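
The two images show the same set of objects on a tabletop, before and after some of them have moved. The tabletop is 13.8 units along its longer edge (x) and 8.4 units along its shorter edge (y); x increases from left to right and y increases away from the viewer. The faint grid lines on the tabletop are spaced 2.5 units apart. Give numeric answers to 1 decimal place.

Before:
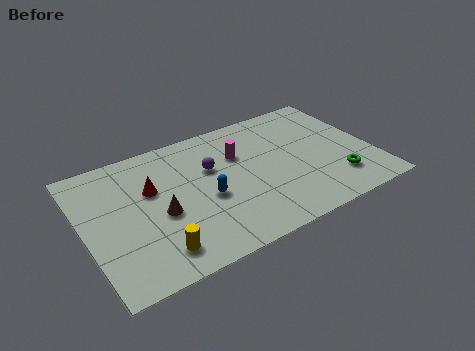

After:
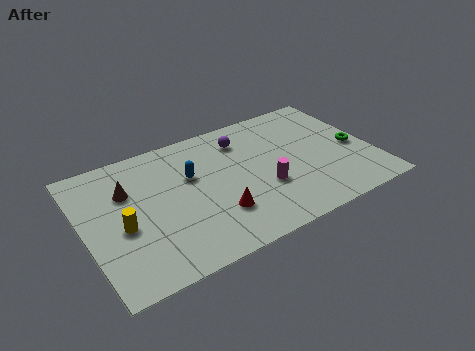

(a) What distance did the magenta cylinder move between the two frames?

2.8

The magenta cylinder moved from about (7.6, 5.7) to (8.4, 3.0), a distance of √(0.8² + 2.7²) ≈ 2.8.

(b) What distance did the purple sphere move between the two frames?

2.1

The purple sphere moved from about (6.2, 5.4) to (7.9, 6.6), a distance of √(1.7² + 1.2²) ≈ 2.1.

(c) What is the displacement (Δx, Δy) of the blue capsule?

(-0.5, 1.7)

From the two frames, the blue capsule sits at roughly (5.7, 3.6) before and (5.2, 5.3) after.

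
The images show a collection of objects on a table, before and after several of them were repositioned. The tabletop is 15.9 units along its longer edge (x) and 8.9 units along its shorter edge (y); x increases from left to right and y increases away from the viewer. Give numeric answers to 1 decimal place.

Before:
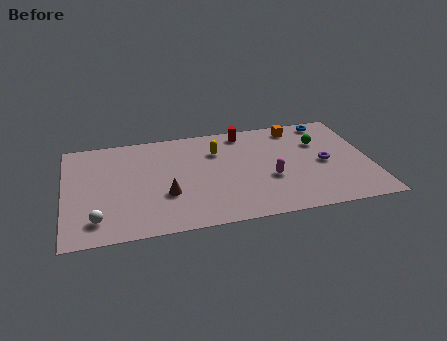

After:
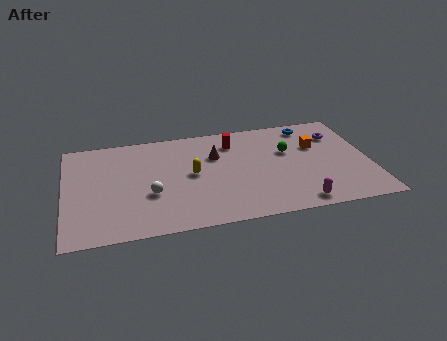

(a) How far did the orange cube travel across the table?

2.1

The orange cube moved from about (12.3, 7.7) to (13.2, 5.8), a distance of √(0.9² + 1.9²) ≈ 2.1.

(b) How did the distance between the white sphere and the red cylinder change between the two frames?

-4.2

They were about 10.0 units apart before and 5.8 after — 4.2 units closer together.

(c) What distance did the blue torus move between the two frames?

1.0

The blue torus was near (14.0, 7.9) before and (13.0, 7.7) after, so it travelled √(1.0² + 0.2²) ≈ 1.0 units.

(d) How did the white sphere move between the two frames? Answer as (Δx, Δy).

(2.8, 1.6)

The white sphere started near (1.6, 1.7) and ended near (4.4, 3.3).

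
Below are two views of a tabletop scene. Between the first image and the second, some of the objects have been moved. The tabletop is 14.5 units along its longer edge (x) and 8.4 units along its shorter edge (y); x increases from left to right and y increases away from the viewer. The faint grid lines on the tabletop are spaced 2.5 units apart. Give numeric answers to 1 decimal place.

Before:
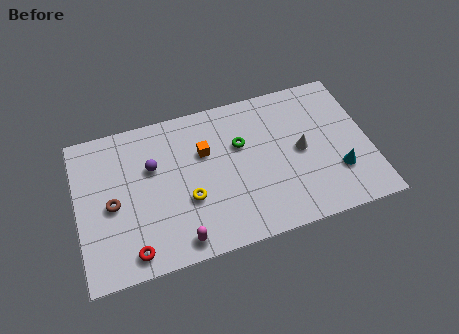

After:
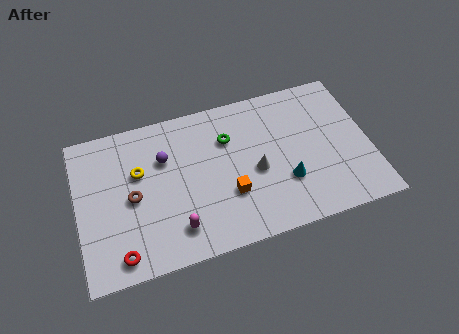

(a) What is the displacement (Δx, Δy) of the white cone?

(-2.3, -0.5)

From the two frames, the white cone sits at roughly (11.1, 4.2) before and (8.8, 3.7) after.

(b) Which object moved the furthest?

the yellow torus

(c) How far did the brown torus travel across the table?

1.0

The brown torus was near (1.7, 3.9) before and (2.7, 4.0) after, so it travelled √(1.0² + 0.1²) ≈ 1.0 units.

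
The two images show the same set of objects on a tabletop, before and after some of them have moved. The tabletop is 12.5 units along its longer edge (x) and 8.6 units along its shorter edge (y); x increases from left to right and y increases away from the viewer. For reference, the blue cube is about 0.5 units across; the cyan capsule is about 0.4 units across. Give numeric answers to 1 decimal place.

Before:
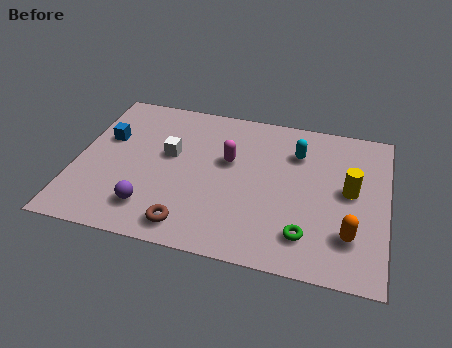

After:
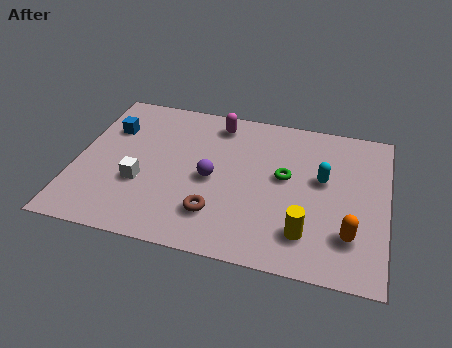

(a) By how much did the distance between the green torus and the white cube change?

-0.6

They were about 6.5 units apart before and 5.9 after — 0.6 units closer together.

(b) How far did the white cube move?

2.1

The white cube was near (3.7, 5.0) before and (2.7, 3.1) after, so it travelled √(1.0² + 1.9²) ≈ 2.1 units.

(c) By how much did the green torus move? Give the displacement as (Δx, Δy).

(-1.0, 3.0)

From the two frames, the green torus sits at roughly (9.4, 1.8) before and (8.4, 4.8) after.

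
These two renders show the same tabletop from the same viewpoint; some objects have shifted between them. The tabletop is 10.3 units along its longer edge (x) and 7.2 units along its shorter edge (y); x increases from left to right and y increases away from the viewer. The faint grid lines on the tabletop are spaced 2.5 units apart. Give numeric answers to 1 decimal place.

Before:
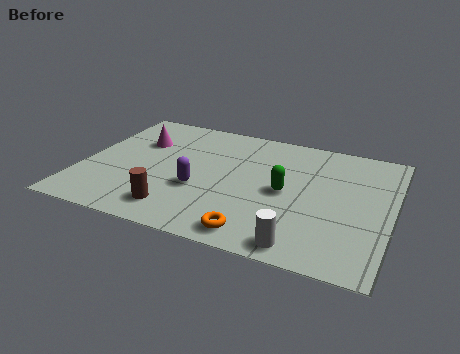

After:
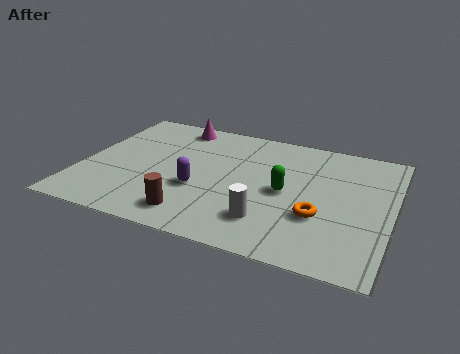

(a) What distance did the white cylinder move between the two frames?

1.5

From (7.6, 0.8) to (6.4, 1.7), the white cylinder covered √(1.2² + 0.9²) ≈ 1.5 units.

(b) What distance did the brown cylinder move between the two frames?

0.6

The brown cylinder moved from about (3.4, 1.3) to (4.0, 1.2), a distance of √(0.6² + 0.1²) ≈ 0.6.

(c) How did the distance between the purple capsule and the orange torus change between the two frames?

+1.2

They were about 2.8 units apart before and 4.0 after — 1.2 units further apart.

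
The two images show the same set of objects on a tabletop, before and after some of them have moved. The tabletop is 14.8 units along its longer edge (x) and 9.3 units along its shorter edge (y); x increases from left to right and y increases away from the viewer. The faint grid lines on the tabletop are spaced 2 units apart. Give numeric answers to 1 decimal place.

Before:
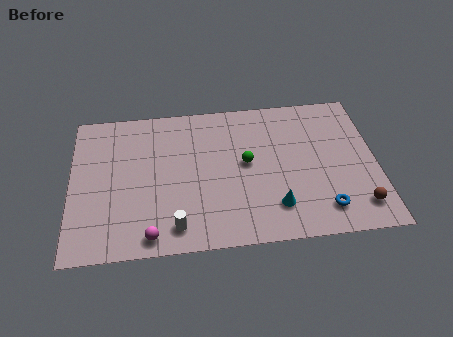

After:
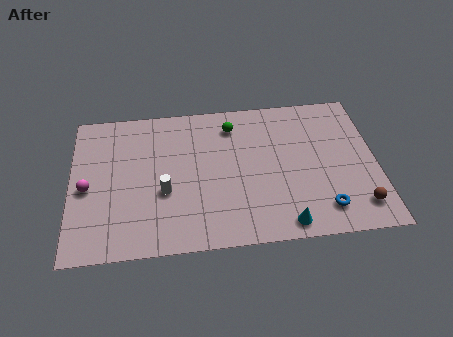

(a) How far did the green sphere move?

2.6

The green sphere moved from about (8.5, 5.0) to (7.9, 7.5), a distance of √(0.6² + 2.5²) ≈ 2.6.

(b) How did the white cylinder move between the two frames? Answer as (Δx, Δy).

(-0.5, 2.2)

The white cylinder was at about (5.0, 1.4) and moved to about (4.5, 3.6).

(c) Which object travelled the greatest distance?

the magenta sphere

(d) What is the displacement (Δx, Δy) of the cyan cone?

(0.4, -1.1)

The cyan cone was at about (9.8, 2.1) and moved to about (10.2, 1.0).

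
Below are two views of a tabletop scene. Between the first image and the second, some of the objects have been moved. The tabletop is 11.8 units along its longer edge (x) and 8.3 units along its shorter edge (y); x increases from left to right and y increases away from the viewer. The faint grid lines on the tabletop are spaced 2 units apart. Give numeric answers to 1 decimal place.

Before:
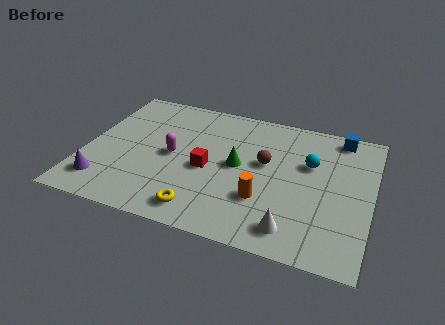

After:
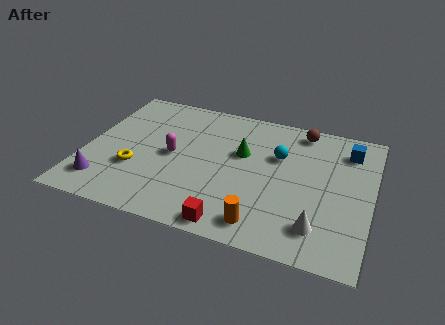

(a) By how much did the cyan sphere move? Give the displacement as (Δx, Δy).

(-1.3, 0.1)

From the two frames, the cyan sphere sits at roughly (9.2, 5.3) before and (7.9, 5.4) after.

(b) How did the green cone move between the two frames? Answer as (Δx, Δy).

(0.1, 0.8)

From the two frames, the green cone sits at roughly (6.3, 4.3) before and (6.4, 5.1) after.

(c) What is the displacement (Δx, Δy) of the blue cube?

(0.4, -0.8)

The blue cube started near (10.3, 7.4) and ended near (10.7, 6.6).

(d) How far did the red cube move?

3.2

From (5.1, 3.7) to (6.4, 0.8), the red cube covered √(1.3² + 2.9²) ≈ 3.2 units.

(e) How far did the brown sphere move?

2.8

From (7.4, 4.8) to (8.7, 7.3), the brown sphere covered √(1.3² + 2.5²) ≈ 2.8 units.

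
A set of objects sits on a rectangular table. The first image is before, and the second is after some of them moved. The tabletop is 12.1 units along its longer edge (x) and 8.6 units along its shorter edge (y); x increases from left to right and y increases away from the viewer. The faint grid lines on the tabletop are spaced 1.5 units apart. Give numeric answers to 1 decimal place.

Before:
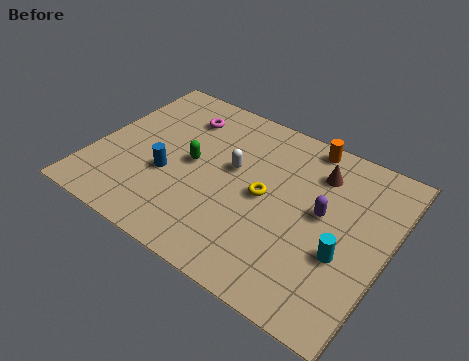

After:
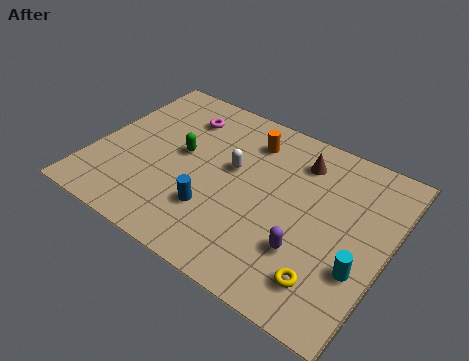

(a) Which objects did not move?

the white capsule and the magenta torus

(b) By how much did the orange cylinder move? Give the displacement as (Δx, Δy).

(-2.2, -1.0)

From the two frames, the orange cylinder sits at roughly (8.2, 7.8) before and (6.0, 6.8) after.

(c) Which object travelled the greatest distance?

the yellow torus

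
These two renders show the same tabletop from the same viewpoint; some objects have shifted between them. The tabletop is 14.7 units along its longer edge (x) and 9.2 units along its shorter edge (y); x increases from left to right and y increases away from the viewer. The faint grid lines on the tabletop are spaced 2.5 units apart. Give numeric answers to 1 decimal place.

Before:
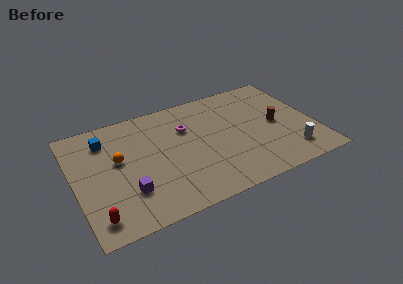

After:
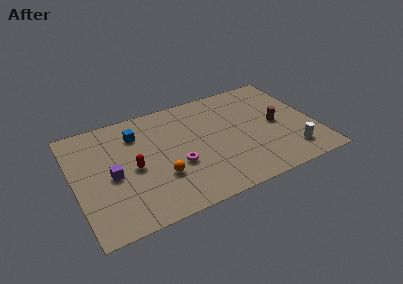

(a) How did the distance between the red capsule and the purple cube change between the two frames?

-1.0

The distance was about 2.3 in the first image and 1.3 in the second, so they moved 1.0 units closer together.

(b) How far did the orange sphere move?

3.3

The orange sphere was near (2.7, 5.3) before and (5.0, 3.0) after, so it travelled √(2.3² + 2.3²) ≈ 3.3 units.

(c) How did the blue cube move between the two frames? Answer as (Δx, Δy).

(1.9, -0.2)

The blue cube started near (2.1, 7.2) and ended near (4.0, 7.0).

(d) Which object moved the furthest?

the red capsule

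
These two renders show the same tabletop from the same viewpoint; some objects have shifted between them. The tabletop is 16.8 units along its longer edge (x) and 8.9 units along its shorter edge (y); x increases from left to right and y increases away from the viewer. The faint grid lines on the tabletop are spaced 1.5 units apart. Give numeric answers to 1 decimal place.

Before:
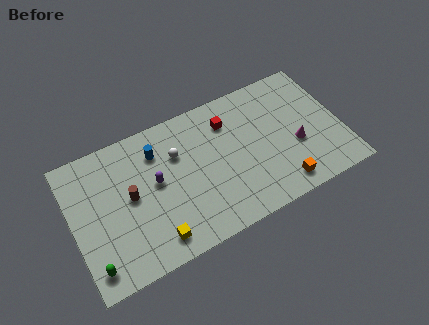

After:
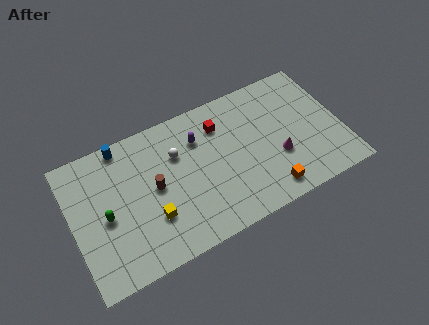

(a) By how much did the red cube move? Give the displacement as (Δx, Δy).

(-0.5, 0.0)

The red cube was at about (10.0, 6.8) and moved to about (9.5, 6.8).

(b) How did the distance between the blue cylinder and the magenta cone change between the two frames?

+1.4

The distance was about 9.0 in the first image and 10.4 in the second, so they moved 1.4 units further apart.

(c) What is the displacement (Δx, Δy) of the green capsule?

(1.1, 2.7)

The green capsule started near (0.9, 1.4) and ended near (2.0, 4.1).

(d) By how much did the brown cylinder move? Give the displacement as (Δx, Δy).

(1.5, -0.1)

From the two frames, the brown cylinder sits at roughly (3.6, 4.7) before and (5.1, 4.6) after.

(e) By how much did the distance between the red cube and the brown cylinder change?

-1.8

The distance was about 6.7 in the first image and 4.9 in the second, so they moved 1.8 units closer together.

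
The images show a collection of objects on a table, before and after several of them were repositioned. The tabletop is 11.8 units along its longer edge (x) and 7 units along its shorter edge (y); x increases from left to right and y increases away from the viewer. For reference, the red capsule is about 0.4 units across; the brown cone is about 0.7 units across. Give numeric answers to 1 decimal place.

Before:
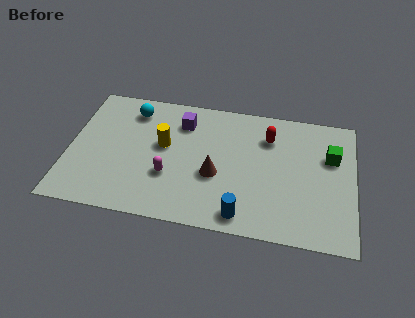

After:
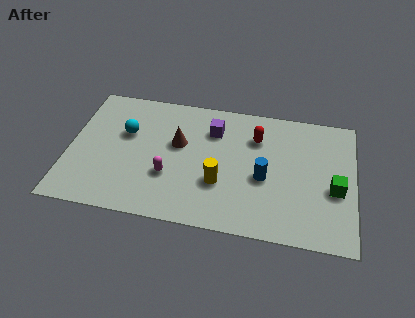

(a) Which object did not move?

the magenta capsule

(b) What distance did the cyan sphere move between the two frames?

1.3

The cyan sphere moved from about (2.5, 5.7) to (2.3, 4.4), a distance of √(0.2² + 1.3²) ≈ 1.3.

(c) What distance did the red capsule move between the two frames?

0.5

The red capsule was near (8.2, 5.2) before and (7.7, 5.1) after, so it travelled √(0.5² + 0.1²) ≈ 0.5 units.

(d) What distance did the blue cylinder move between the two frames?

2.2

The blue cylinder moved from about (7.3, 0.9) to (8.1, 3.0), a distance of √(0.8² + 2.1²) ≈ 2.2.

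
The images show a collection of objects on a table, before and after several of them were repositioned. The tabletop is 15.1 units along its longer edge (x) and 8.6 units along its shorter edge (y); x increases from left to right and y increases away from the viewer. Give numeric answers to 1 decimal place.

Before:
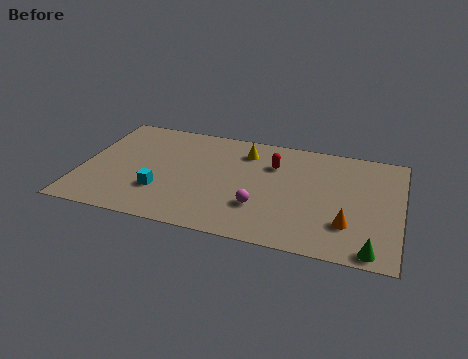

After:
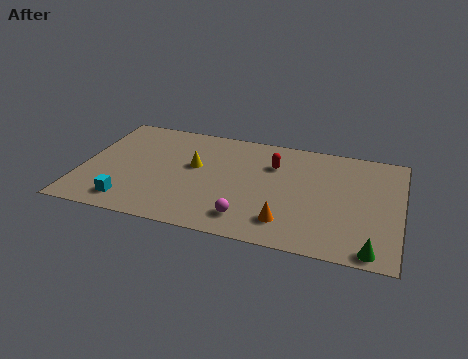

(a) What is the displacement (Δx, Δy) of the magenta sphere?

(-0.5, -1.0)

The magenta sphere started near (8.6, 2.6) and ended near (8.1, 1.6).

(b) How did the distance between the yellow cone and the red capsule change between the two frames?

+2.3

The distance was about 1.6 in the first image and 3.9 in the second, so they moved 2.3 units further apart.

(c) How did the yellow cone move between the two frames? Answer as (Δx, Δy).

(-2.3, -1.8)

From the two frames, the yellow cone sits at roughly (7.6, 6.8) before and (5.3, 5.0) after.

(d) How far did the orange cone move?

2.9

From (12.7, 2.4) to (9.9, 1.8), the orange cone covered √(2.8² + 0.6²) ≈ 2.9 units.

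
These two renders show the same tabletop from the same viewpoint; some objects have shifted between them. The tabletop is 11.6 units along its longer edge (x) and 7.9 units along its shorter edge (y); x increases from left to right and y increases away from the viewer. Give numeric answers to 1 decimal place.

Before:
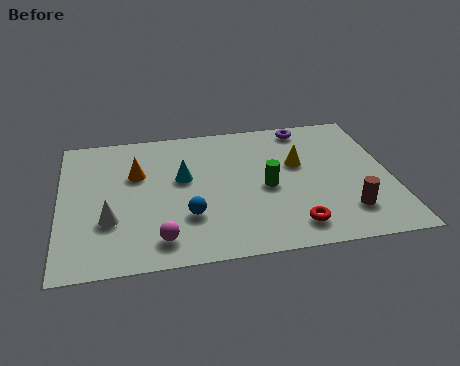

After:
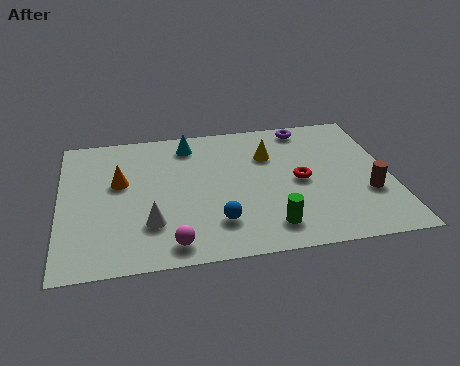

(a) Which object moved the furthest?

the red torus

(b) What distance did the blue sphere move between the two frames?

1.1

The blue sphere was near (4.4, 2.4) before and (5.4, 1.9) after, so it travelled √(1.0² + 0.5²) ≈ 1.1 units.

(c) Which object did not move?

the purple torus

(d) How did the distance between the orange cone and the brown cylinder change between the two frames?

+0.9

Before: roughly 7.9 units apart; after: 8.8. That's 0.9 units further apart.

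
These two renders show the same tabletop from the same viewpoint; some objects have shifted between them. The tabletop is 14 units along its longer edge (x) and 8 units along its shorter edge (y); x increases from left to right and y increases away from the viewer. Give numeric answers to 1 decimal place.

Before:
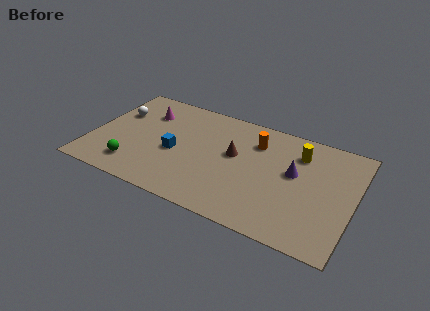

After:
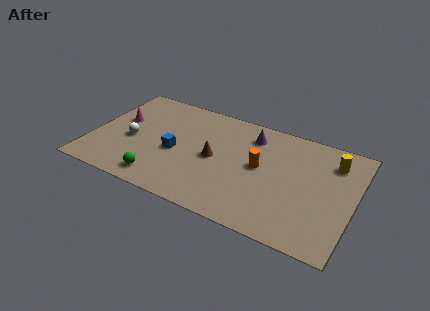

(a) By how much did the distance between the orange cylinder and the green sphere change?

-1.6

They were about 7.5 units apart before and 5.9 after — 1.6 units closer together.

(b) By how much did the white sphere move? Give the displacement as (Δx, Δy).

(1.0, -1.8)

The white sphere started near (1.1, 5.3) and ended near (2.1, 3.5).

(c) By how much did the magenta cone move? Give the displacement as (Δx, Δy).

(-1.3, -1.1)

The magenta cone was at about (2.6, 5.9) and moved to about (1.3, 4.8).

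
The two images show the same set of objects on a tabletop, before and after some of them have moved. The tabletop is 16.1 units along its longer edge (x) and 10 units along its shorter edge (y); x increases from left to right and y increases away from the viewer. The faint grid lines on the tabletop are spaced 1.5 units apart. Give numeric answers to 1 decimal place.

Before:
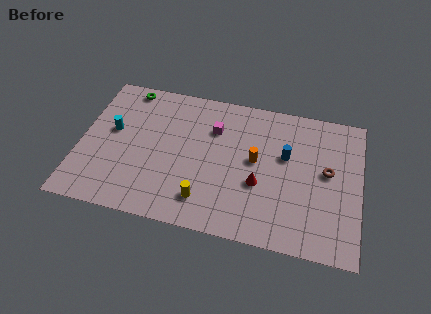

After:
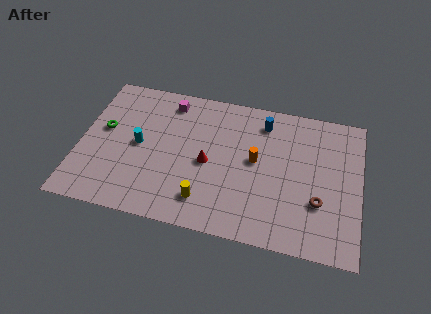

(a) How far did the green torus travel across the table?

3.5

From (2.4, 9.0) to (1.3, 5.7), the green torus covered √(1.1² + 3.3²) ≈ 3.5 units.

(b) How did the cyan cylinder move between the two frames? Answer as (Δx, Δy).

(1.6, -0.7)

From the two frames, the cyan cylinder sits at roughly (1.8, 5.7) before and (3.4, 5.0) after.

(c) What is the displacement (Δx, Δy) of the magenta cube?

(-2.7, 1.4)

The magenta cube was at about (7.6, 7.1) and moved to about (4.9, 8.5).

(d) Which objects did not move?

the yellow cylinder and the orange cylinder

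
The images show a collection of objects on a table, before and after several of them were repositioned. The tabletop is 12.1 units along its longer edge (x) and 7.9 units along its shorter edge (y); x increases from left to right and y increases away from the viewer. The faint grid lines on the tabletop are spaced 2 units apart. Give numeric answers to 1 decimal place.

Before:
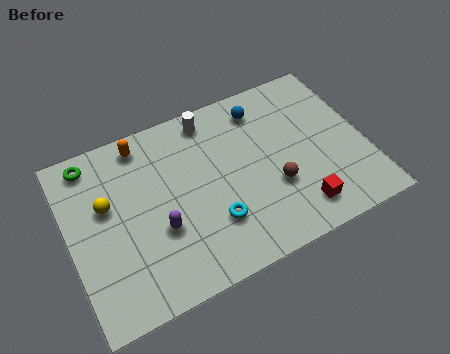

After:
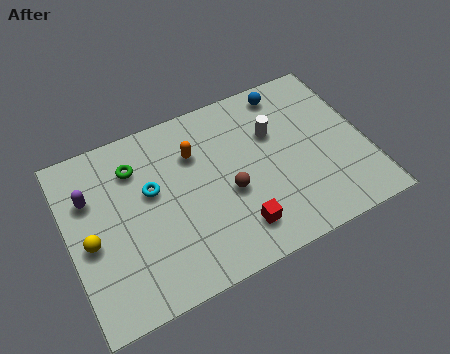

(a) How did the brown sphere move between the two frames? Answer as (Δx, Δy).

(-1.8, 0.5)

From the two frames, the brown sphere sits at roughly (8.2, 2.8) before and (6.4, 3.3) after.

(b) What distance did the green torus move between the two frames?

1.9

From (1.2, 6.9) to (2.9, 6.0), the green torus covered √(1.7² + 0.9²) ≈ 1.9 units.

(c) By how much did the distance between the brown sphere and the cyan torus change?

+0.7

Before: roughly 2.6 units apart; after: 3.3. That's 0.7 units further apart.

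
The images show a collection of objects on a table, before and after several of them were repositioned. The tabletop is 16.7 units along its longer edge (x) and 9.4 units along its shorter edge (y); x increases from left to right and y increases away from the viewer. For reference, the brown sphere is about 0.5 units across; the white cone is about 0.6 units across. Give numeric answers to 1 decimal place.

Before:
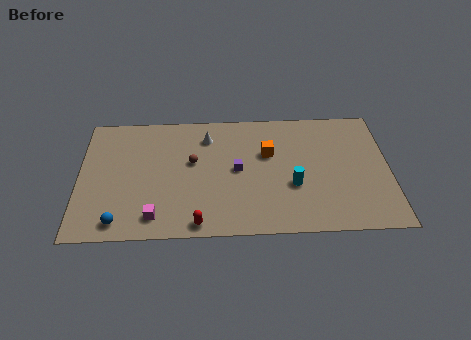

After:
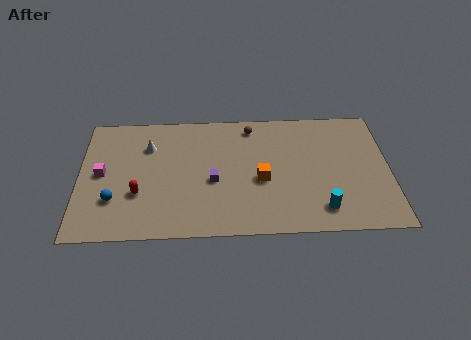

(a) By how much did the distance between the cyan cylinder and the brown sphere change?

+1.6

The distance was about 5.8 in the first image and 7.4 in the second, so they moved 1.6 units further apart.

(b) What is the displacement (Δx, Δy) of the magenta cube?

(-2.9, 3.3)

The magenta cube started near (4.1, 1.5) and ended near (1.2, 4.8).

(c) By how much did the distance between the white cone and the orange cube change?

+3.1

Before: roughly 3.6 units apart; after: 6.7. That's 3.1 units further apart.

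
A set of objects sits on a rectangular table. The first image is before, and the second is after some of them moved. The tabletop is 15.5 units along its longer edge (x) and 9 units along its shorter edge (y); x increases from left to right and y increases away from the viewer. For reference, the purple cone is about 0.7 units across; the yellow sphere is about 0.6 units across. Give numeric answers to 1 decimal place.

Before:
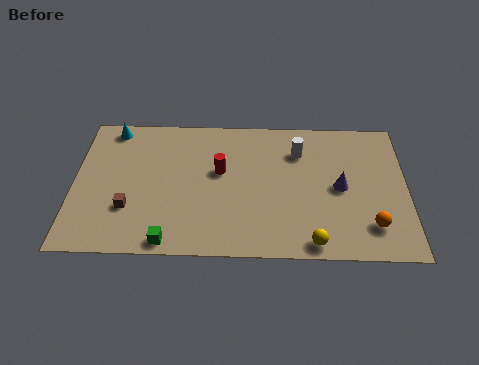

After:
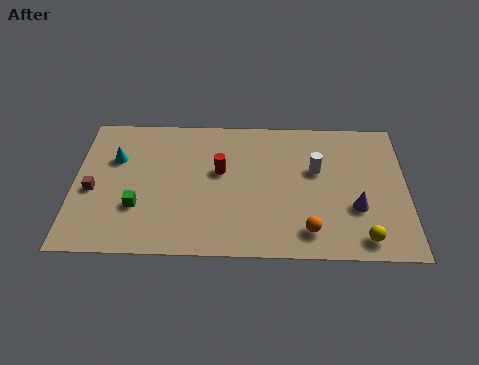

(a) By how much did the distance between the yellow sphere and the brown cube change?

+4.1

The distance was about 8.7 in the first image and 12.8 in the second, so they moved 4.1 units further apart.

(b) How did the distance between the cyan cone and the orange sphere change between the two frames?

-3.5

The distance was about 13.5 in the first image and 10.0 in the second, so they moved 3.5 units closer together.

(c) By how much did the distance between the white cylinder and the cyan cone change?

+0.5

Before: roughly 8.9 units apart; after: 9.4. That's 0.5 units further apart.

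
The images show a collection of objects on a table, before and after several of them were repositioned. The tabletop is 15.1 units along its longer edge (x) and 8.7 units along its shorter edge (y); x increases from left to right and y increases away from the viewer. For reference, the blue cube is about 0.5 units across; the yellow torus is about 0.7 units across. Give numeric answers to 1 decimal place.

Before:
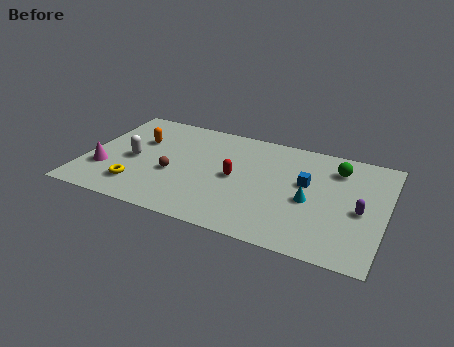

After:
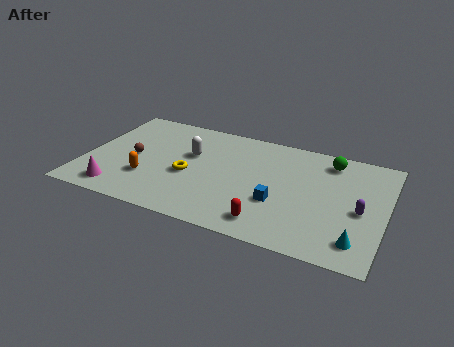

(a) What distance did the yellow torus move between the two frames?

3.0

From (2.9, 1.9) to (5.3, 3.7), the yellow torus covered √(2.4² + 1.8²) ≈ 3.0 units.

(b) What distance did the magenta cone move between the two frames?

1.7

The magenta cone was near (1.1, 2.7) before and (2.0, 1.3) after, so it travelled √(0.9² + 1.4²) ≈ 1.7 units.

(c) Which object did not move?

the purple capsule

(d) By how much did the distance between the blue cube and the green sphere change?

+2.5

Before: roughly 2.2 units apart; after: 4.7. That's 2.5 units further apart.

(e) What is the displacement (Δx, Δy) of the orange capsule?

(0.8, -3.0)

The orange capsule was at about (2.5, 5.7) and moved to about (3.3, 2.7).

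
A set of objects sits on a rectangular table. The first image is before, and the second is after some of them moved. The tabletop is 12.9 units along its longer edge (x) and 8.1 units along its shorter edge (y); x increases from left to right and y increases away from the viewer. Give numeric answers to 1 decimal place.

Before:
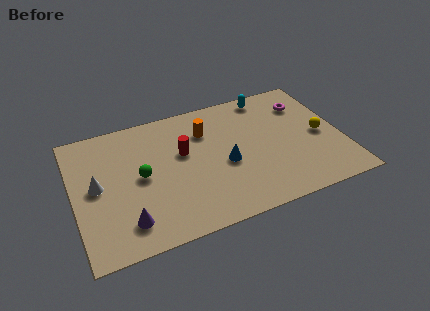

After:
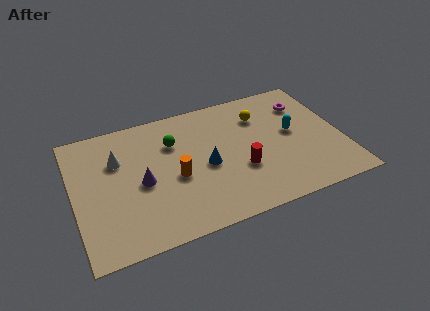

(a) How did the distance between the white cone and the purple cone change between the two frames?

-0.8

Before: roughly 2.9 units apart; after: 2.1. That's 0.8 units closer together.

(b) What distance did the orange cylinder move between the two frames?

2.9

The orange cylinder moved from about (6.5, 5.9) to (4.8, 3.5), a distance of √(1.7² + 2.4²) ≈ 2.9.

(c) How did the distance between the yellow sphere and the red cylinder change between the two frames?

-3.3

The distance was about 6.7 in the first image and 3.4 in the second, so they moved 3.3 units closer together.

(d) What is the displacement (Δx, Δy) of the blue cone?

(-0.9, 0.2)

The blue cone started near (7.2, 3.5) and ended near (6.3, 3.7).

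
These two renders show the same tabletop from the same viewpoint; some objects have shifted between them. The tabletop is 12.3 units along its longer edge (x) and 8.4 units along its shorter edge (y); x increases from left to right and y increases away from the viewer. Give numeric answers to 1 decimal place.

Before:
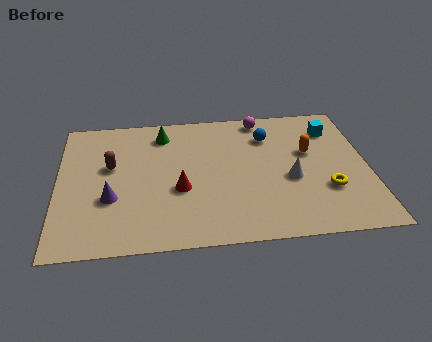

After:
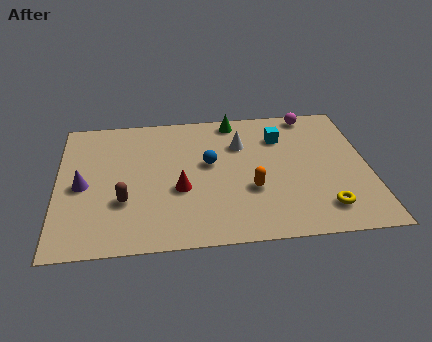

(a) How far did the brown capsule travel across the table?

2.3

From (2.1, 5.0) to (2.6, 2.8), the brown capsule covered √(0.5² + 2.2²) ≈ 2.3 units.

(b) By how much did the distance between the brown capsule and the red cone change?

-0.9

Before: roughly 3.2 units apart; after: 2.3. That's 0.9 units closer together.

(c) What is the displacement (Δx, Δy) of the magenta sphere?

(2.0, 0.1)

The magenta sphere was at about (8.2, 7.5) and moved to about (10.2, 7.6).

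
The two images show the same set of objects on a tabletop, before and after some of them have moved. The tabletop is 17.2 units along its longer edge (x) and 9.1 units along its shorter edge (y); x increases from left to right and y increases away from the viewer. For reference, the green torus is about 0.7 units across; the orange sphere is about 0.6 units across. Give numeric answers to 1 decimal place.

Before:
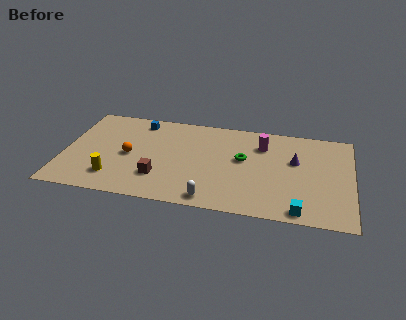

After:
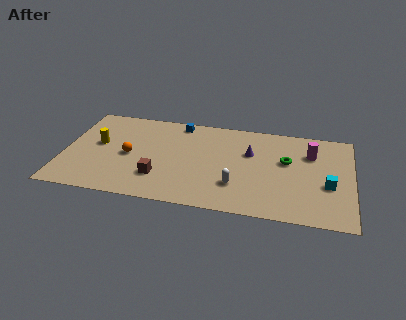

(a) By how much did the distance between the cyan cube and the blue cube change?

-1.9

Before: roughly 12.1 units apart; after: 10.2. That's 1.9 units closer together.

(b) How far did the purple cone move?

2.7

The purple cone moved from about (13.8, 5.6) to (11.1, 5.9), a distance of √(2.7² + 0.3²) ≈ 2.7.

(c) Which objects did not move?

the brown cube and the orange sphere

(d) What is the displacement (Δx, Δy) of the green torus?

(2.6, 0.3)

The green torus started near (10.7, 5.2) and ended near (13.3, 5.5).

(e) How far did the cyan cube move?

3.1

From (14.2, 0.9) to (15.8, 3.6), the cyan cube covered √(1.6² + 2.7²) ≈ 3.1 units.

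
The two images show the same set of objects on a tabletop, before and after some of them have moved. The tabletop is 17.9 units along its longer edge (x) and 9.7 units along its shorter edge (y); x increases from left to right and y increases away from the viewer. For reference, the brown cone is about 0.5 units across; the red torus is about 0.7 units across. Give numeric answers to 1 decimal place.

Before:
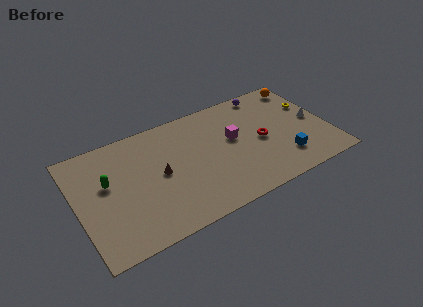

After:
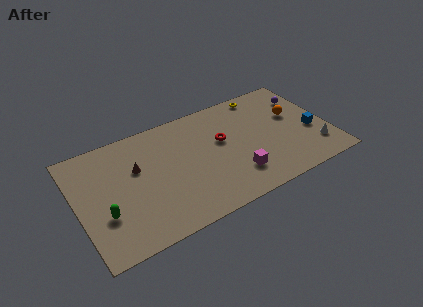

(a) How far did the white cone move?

2.5

The white cone moved from about (17.0, 4.8) to (16.7, 2.3), a distance of √(0.3² + 2.5²) ≈ 2.5.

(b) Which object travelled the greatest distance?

the yellow torus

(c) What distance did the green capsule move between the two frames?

2.5

The green capsule was near (2.2, 5.8) before and (1.7, 3.3) after, so it travelled √(0.5² + 2.5²) ≈ 2.5 units.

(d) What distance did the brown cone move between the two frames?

1.9

From (5.8, 4.9) to (4.3, 6.1), the brown cone covered √(1.5² + 1.2²) ≈ 1.9 units.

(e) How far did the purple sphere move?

3.0

From (14.1, 8.7) to (16.7, 7.2), the purple sphere covered √(2.6² + 1.5²) ≈ 3.0 units.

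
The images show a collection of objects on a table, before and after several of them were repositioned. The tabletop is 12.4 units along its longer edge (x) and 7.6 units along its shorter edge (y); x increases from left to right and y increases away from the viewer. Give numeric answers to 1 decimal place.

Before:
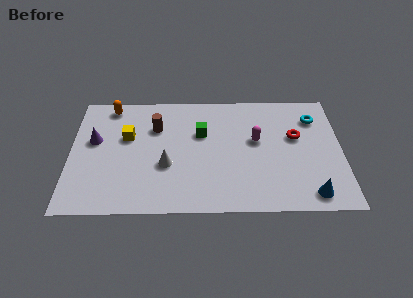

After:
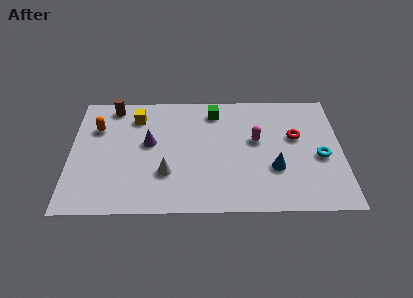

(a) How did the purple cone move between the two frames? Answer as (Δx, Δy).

(2.5, -0.2)

The purple cone started near (1.1, 4.5) and ended near (3.6, 4.3).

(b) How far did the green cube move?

1.5

The green cube was near (6.0, 4.9) before and (6.6, 6.3) after, so it travelled √(0.6² + 1.4²) ≈ 1.5 units.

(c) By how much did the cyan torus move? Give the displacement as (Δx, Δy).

(0.2, -2.5)

From the two frames, the cyan torus sits at roughly (11.2, 5.8) before and (11.4, 3.3) after.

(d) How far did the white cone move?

0.5

The white cone moved from about (4.4, 2.9) to (4.4, 2.4), a distance of √(0.0² + 0.5²) ≈ 0.5.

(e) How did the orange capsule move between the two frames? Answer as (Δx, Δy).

(-0.6, -1.4)

The orange capsule started near (1.8, 6.7) and ended near (1.2, 5.3).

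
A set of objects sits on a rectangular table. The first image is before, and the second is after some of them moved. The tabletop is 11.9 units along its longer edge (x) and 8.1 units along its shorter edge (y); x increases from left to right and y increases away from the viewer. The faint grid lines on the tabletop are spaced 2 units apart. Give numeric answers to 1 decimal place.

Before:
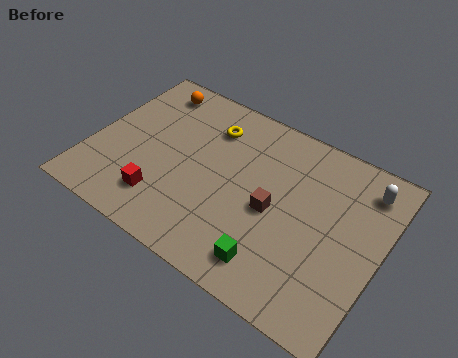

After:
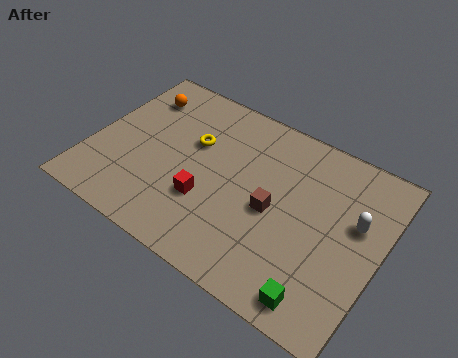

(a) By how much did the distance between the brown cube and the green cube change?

+1.3

They were about 2.3 units apart before and 3.6 after — 1.3 units further apart.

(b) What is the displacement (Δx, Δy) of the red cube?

(1.7, 0.9)

From the two frames, the red cube sits at roughly (3.3, 1.8) before and (5.0, 2.7) after.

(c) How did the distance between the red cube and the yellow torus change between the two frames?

-2.0

The distance was about 4.6 in the first image and 2.6 in the second, so they moved 2.0 units closer together.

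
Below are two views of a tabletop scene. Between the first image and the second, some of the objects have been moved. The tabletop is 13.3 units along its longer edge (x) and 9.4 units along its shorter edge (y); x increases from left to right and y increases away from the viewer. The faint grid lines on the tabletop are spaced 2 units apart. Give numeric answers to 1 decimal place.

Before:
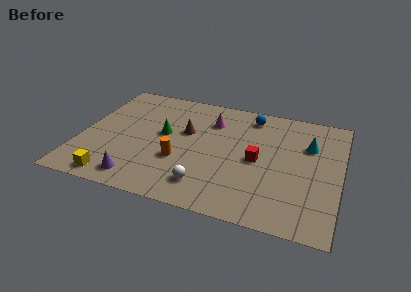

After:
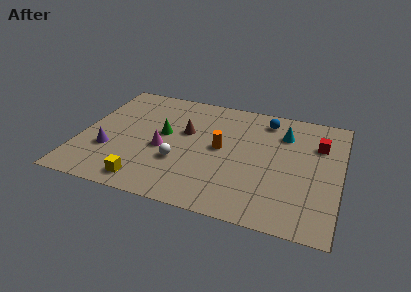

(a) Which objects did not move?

the green cone and the brown cone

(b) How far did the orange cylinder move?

2.6

The orange cylinder was near (5.2, 3.3) before and (7.2, 4.9) after, so it travelled √(2.0² + 1.6²) ≈ 2.6 units.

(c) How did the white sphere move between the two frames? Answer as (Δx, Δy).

(-1.5, 1.4)

The white sphere started near (6.7, 1.8) and ended near (5.2, 3.2).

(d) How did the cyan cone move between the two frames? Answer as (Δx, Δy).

(-1.3, 0.6)

From the two frames, the cyan cone sits at roughly (11.6, 6.4) before and (10.3, 7.0) after.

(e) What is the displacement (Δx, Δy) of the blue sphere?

(0.8, -0.1)

The blue sphere was at about (8.5, 8.0) and moved to about (9.3, 7.9).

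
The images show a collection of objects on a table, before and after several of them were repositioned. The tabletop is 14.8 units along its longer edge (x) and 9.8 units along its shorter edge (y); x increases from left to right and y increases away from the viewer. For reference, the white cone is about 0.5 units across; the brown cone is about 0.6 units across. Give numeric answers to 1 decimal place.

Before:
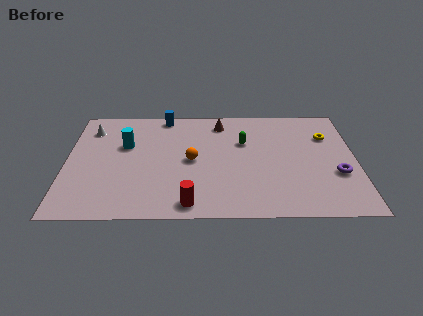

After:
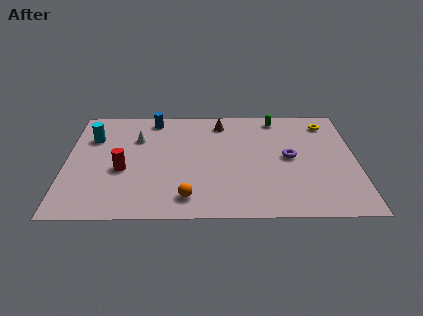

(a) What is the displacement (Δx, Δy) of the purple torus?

(-2.4, 1.5)

From the two frames, the purple torus sits at roughly (13.8, 3.5) before and (11.4, 5.0) after.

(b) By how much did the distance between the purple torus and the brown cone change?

-2.8

Before: roughly 7.5 units apart; after: 4.7. That's 2.8 units closer together.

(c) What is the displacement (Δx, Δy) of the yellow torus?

(0.0, 1.2)

The yellow torus was at about (13.4, 6.9) and moved to about (13.4, 8.1).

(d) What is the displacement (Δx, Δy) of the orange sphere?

(-0.2, -3.2)

The orange sphere started near (6.4, 4.8) and ended near (6.2, 1.6).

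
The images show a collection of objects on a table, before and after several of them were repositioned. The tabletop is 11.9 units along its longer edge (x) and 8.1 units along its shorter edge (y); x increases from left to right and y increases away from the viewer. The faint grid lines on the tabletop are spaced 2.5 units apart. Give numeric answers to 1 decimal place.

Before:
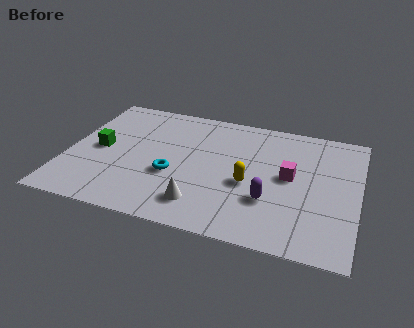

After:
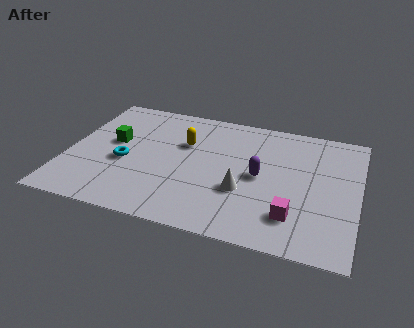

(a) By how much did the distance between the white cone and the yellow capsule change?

+1.0

They were about 2.5 units apart before and 3.5 after — 1.0 units further apart.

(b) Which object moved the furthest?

the yellow capsule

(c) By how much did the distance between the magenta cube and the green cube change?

+0.3

Before: roughly 7.8 units apart; after: 8.1. That's 0.3 units further apart.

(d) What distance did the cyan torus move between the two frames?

2.0

The cyan torus was near (4.4, 3.1) before and (2.4, 3.4) after, so it travelled √(2.0² + 0.3²) ≈ 2.0 units.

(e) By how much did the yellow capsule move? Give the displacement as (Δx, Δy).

(-2.8, 1.9)

The yellow capsule started near (7.5, 3.4) and ended near (4.7, 5.3).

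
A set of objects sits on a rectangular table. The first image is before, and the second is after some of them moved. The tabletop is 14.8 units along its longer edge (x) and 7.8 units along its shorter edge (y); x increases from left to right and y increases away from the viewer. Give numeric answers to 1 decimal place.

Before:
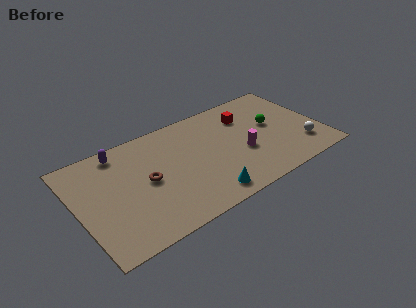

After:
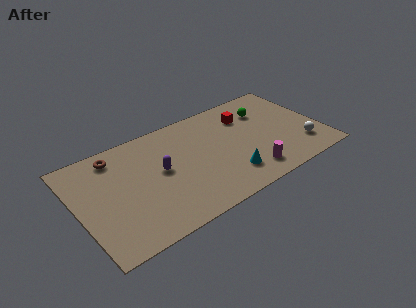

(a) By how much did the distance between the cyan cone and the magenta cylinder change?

-2.1

They were about 3.4 units apart before and 1.3 after — 2.1 units closer together.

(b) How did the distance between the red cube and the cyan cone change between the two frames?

-1.4

Before: roughly 5.8 units apart; after: 4.4. That's 1.4 units closer together.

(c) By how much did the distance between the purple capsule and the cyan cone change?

-2.6

The distance was about 7.1 in the first image and 4.5 in the second, so they moved 2.6 units closer together.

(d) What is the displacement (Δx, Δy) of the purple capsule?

(2.1, -2.6)

The purple capsule started near (2.9, 6.8) and ended near (5.0, 4.2).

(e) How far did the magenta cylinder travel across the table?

1.7

From (9.9, 3.1) to (10.0, 1.4), the magenta cylinder covered √(0.1² + 1.7²) ≈ 1.7 units.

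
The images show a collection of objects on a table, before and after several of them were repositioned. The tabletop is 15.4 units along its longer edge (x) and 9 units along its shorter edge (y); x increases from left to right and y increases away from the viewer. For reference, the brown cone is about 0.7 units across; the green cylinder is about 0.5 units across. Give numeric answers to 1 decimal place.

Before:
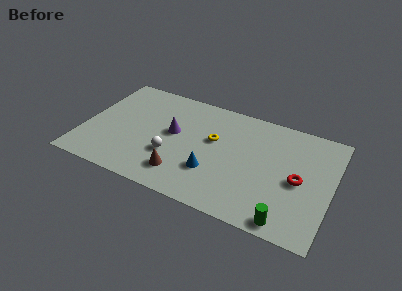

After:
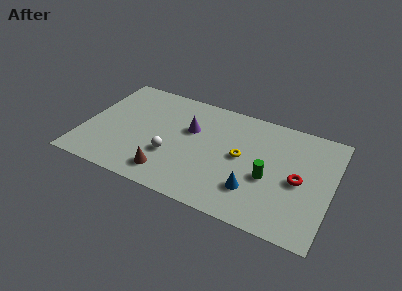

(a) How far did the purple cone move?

1.2

The purple cone moved from about (5.5, 5.0) to (6.5, 5.7), a distance of √(1.0² + 0.7²) ≈ 1.2.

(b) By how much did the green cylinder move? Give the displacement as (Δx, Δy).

(-1.4, 2.8)

From the two frames, the green cylinder sits at roughly (13.0, 0.9) before and (11.6, 3.7) after.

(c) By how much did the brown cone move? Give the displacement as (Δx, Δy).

(-0.8, -0.3)

From the two frames, the brown cone sits at roughly (6.4, 1.9) before and (5.6, 1.6) after.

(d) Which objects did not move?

the white sphere and the red torus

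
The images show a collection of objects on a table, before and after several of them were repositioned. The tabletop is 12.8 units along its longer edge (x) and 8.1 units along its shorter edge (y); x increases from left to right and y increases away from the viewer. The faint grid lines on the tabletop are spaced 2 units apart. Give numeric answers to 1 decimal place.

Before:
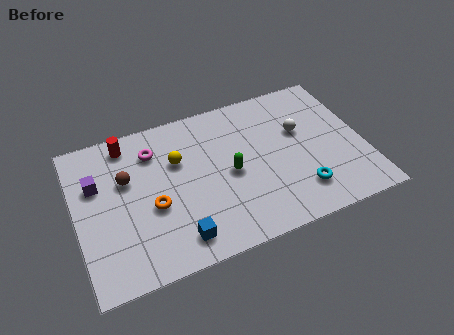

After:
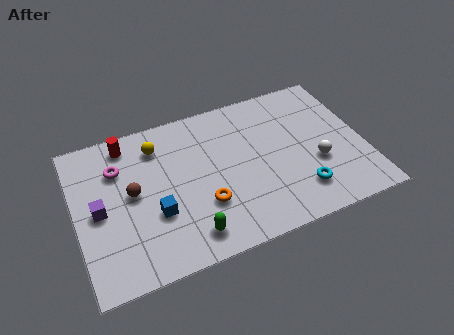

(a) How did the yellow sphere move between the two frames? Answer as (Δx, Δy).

(-0.8, 1.1)

The yellow sphere was at about (4.6, 5.3) and moved to about (3.8, 6.4).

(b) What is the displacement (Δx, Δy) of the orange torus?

(2.2, -0.7)

From the two frames, the orange torus sits at roughly (3.3, 3.3) before and (5.5, 2.6) after.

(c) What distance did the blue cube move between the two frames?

1.8

The blue cube was near (4.2, 1.3) before and (3.4, 2.9) after, so it travelled √(0.8² + 1.6²) ≈ 1.8 units.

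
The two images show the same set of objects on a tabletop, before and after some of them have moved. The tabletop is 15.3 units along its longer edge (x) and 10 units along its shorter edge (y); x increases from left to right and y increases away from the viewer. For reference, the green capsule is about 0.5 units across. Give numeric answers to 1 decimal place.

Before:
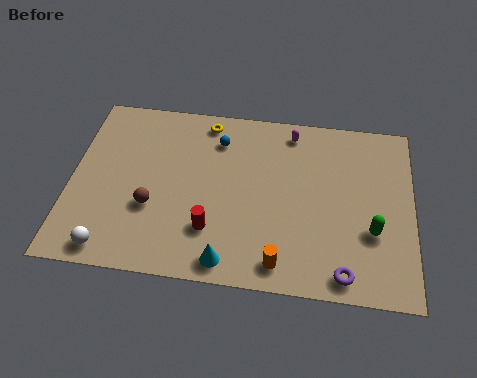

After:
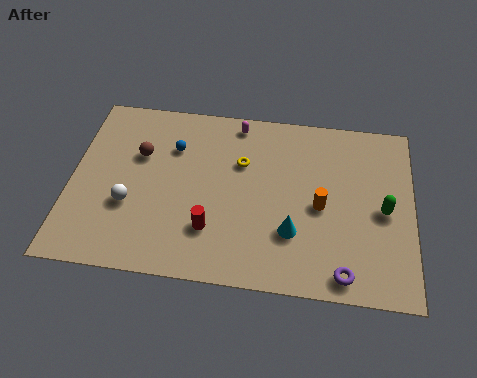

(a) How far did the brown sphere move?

3.0

The brown sphere moved from about (3.7, 3.6) to (3.0, 6.5), a distance of √(0.7² + 2.9²) ≈ 3.0.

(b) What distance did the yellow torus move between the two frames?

2.8

From (5.9, 8.8) to (7.6, 6.6), the yellow torus covered √(1.7² + 2.2²) ≈ 2.8 units.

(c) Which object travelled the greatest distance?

the orange cylinder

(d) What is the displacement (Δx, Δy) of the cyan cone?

(2.8, 1.9)

The cyan cone was at about (7.2, 1.1) and moved to about (10.0, 3.0).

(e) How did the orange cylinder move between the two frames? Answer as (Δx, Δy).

(1.7, 3.3)

The orange cylinder was at about (9.5, 1.3) and moved to about (11.2, 4.6).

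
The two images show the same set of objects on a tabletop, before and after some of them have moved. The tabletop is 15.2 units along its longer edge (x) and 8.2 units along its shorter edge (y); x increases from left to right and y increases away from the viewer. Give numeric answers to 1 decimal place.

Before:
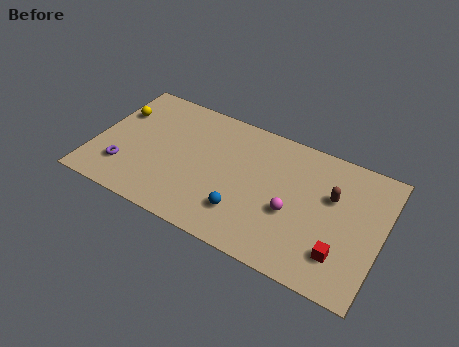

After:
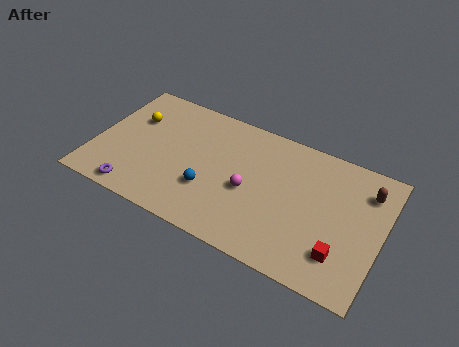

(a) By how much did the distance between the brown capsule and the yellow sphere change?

+0.8

The distance was about 11.6 in the first image and 12.4 in the second, so they moved 0.8 units further apart.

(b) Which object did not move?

the red cube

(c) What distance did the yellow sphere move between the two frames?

0.9

From (0.9, 5.6) to (1.8, 5.5), the yellow sphere covered √(0.9² + 0.1²) ≈ 0.9 units.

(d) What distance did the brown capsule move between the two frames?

2.0

The brown capsule moved from about (12.5, 5.2) to (14.2, 6.3), a distance of √(1.7² + 1.1²) ≈ 2.0.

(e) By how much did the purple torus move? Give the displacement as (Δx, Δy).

(0.8, -1.2)

From the two frames, the purple torus sits at roughly (1.8, 2.1) before and (2.6, 0.9) after.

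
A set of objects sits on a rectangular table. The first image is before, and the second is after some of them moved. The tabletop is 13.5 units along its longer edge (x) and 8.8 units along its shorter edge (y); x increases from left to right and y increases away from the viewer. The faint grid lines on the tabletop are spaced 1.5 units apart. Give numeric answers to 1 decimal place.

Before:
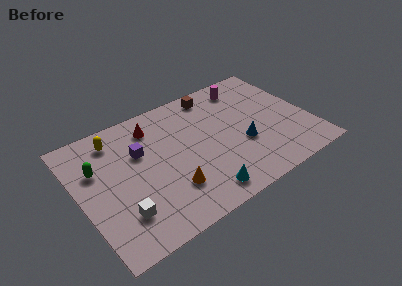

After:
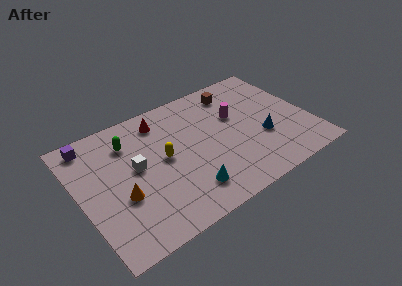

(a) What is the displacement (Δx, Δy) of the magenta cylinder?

(-1.0, -1.9)

The magenta cylinder started near (10.4, 7.4) and ended near (9.4, 5.5).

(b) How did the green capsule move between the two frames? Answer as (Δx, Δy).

(2.0, 0.9)

From the two frames, the green capsule sits at roughly (1.2, 5.8) before and (3.2, 6.7) after.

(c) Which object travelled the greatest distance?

the yellow capsule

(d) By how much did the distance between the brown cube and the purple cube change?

+3.4

Before: roughly 5.2 units apart; after: 8.6. That's 3.4 units further apart.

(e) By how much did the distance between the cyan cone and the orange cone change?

+1.9

Before: roughly 2.0 units apart; after: 3.9. That's 1.9 units further apart.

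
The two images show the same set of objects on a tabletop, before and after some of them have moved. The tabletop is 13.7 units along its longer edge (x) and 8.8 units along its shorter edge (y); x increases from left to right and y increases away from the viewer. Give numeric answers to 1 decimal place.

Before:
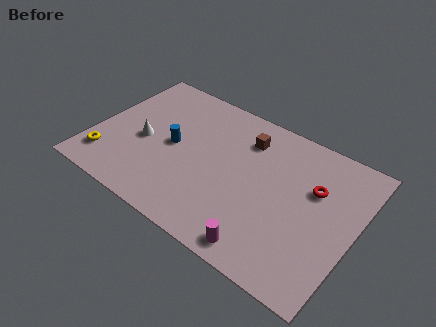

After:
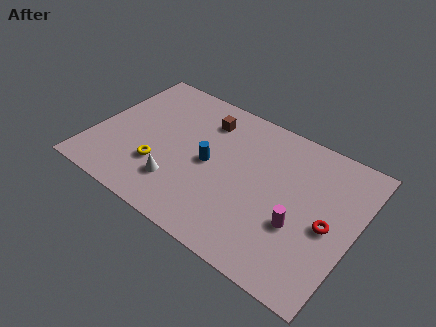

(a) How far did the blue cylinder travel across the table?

2.0

From (4.1, 4.4) to (6.1, 4.3), the blue cylinder covered √(2.0² + 0.1²) ≈ 2.0 units.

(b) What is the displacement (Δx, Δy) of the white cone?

(2.2, -1.7)

The white cone started near (2.6, 3.9) and ended near (4.8, 2.2).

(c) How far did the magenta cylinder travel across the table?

2.6

From (9.6, 1.0) to (11.0, 3.2), the magenta cylinder covered √(1.4² + 2.2²) ≈ 2.6 units.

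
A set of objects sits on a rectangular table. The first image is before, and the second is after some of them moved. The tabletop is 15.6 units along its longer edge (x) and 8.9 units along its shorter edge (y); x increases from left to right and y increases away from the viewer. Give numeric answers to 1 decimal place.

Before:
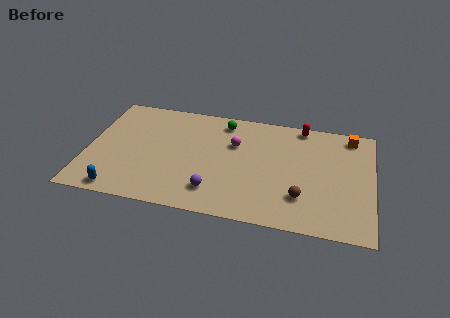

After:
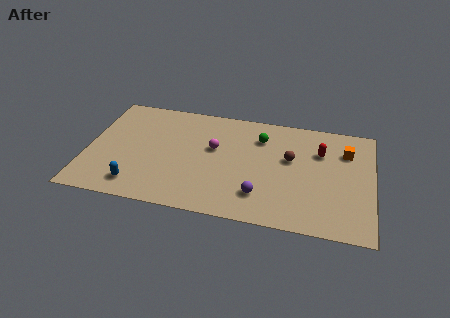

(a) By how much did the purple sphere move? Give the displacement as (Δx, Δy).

(2.5, 0.2)

The purple sphere started near (7.1, 1.9) and ended near (9.6, 2.1).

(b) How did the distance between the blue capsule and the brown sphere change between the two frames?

-0.9

Before: roughly 9.9 units apart; after: 9.0. That's 0.9 units closer together.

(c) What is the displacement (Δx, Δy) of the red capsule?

(1.1, -1.9)

From the two frames, the red capsule sits at roughly (11.6, 8.1) before and (12.7, 6.2) after.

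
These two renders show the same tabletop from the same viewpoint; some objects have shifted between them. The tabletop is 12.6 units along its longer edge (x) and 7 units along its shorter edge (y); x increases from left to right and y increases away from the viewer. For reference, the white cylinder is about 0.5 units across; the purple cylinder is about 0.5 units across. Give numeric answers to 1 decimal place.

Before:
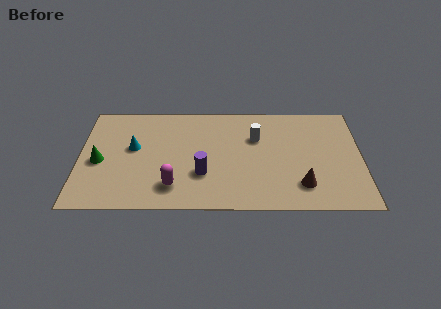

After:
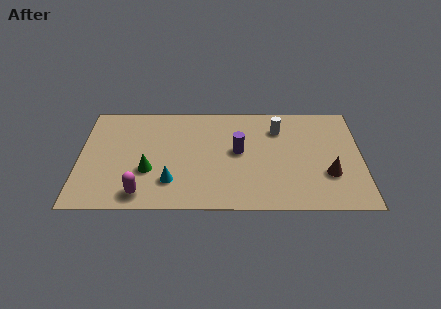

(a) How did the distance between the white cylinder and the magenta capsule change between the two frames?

+2.6

Before: roughly 4.9 units apart; after: 7.5. That's 2.6 units further apart.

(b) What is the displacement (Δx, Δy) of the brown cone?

(1.2, 0.7)

The brown cone was at about (9.9, 1.6) and moved to about (11.1, 2.3).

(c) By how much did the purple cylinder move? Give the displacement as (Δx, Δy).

(1.6, 1.5)

From the two frames, the purple cylinder sits at roughly (5.5, 2.3) before and (7.1, 3.8) after.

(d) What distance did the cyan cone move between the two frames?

2.8

The cyan cone was near (2.4, 4.0) before and (4.1, 1.8) after, so it travelled √(1.7² + 2.2²) ≈ 2.8 units.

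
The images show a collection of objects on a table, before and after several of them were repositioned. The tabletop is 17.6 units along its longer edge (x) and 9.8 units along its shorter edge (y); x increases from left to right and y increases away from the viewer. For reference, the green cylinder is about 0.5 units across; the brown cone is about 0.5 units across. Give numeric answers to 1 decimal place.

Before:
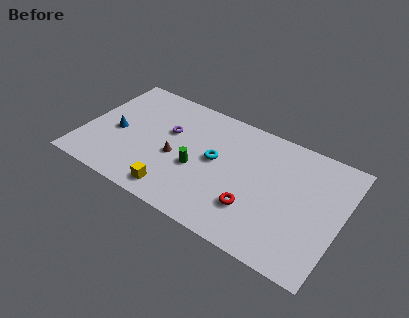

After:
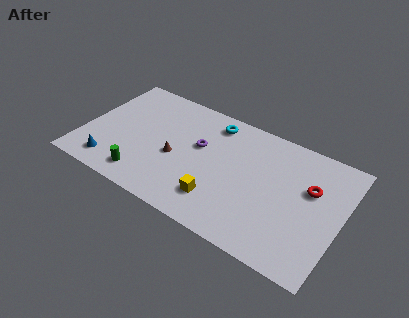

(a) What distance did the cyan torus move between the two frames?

3.1

The cyan torus was near (9.0, 5.3) before and (8.4, 8.3) after, so it travelled √(0.6² + 3.0²) ≈ 3.1 units.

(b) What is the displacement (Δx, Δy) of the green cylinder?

(-3.3, -2.4)

The green cylinder started near (7.9, 4.0) and ended near (4.6, 1.6).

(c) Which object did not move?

the brown cone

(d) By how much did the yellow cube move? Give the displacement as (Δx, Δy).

(2.9, 0.9)

From the two frames, the yellow cube sits at roughly (6.8, 1.4) before and (9.7, 2.3) after.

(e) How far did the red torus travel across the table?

4.8

From (12.0, 2.8) to (15.4, 6.2), the red torus covered √(3.4² + 3.4²) ≈ 4.8 units.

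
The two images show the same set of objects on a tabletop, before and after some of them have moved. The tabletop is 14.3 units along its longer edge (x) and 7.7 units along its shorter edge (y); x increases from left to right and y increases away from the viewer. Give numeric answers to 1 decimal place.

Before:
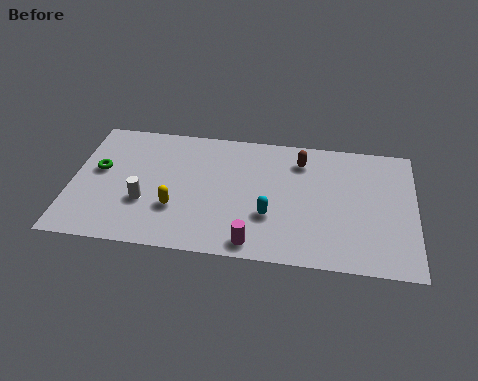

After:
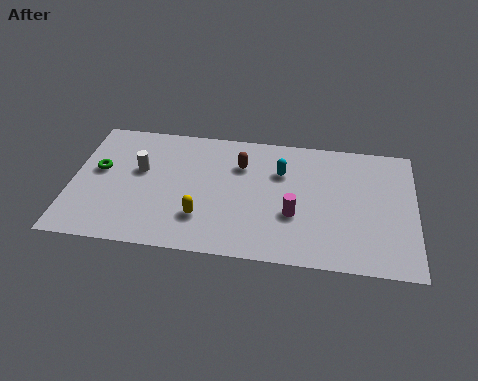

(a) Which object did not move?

the green torus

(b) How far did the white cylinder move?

1.9

From (3.1, 2.7) to (2.8, 4.6), the white cylinder covered √(0.3² + 1.9²) ≈ 1.9 units.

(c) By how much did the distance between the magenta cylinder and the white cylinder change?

+1.8

They were about 4.9 units apart before and 6.7 after — 1.8 units further apart.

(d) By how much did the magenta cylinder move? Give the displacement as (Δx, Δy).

(1.6, 1.9)

The magenta cylinder started near (7.7, 0.9) and ended near (9.3, 2.8).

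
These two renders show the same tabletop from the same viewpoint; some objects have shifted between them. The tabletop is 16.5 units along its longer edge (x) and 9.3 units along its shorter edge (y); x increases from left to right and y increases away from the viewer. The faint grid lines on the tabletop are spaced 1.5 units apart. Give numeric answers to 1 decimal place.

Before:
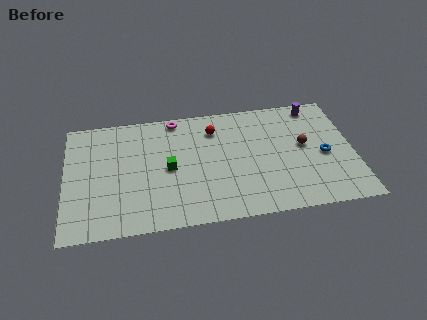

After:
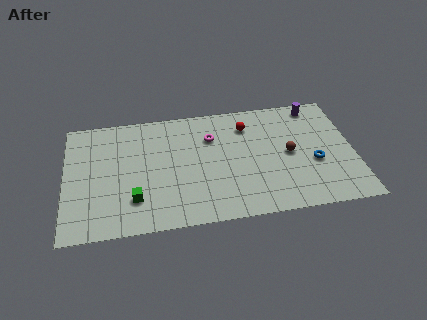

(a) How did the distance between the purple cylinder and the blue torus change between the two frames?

+0.5

They were about 4.0 units apart before and 4.5 after — 0.5 units further apart.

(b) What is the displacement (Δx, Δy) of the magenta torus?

(2.0, -1.8)

From the two frames, the magenta torus sits at roughly (6.4, 8.4) before and (8.4, 6.6) after.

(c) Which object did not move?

the purple cylinder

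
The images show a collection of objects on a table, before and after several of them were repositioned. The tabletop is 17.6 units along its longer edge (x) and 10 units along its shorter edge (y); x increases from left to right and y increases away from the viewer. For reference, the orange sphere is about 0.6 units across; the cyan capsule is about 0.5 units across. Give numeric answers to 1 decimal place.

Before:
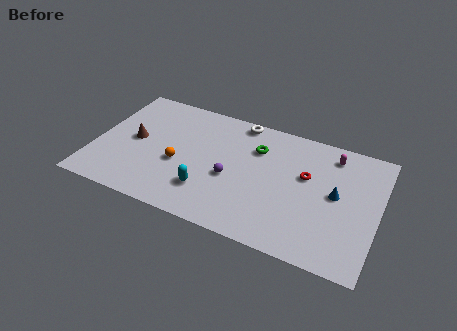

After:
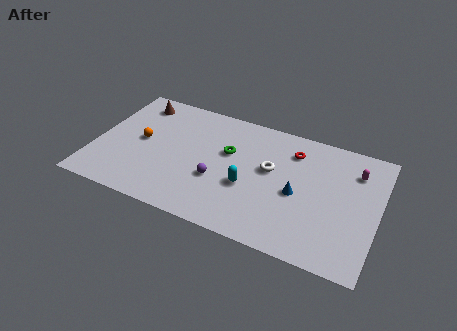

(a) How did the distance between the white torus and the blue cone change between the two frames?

-5.2

Before: roughly 7.4 units apart; after: 2.2. That's 5.2 units closer together.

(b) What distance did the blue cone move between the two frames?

2.4

The blue cone moved from about (15.0, 5.3) to (12.7, 4.5), a distance of √(2.3² + 0.8²) ≈ 2.4.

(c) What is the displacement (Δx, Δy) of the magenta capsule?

(1.5, -0.8)

The magenta capsule was at about (14.5, 8.4) and moved to about (16.0, 7.6).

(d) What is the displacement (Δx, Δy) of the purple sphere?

(-0.8, -0.5)

From the two frames, the purple sphere sits at roughly (8.6, 4.2) before and (7.8, 3.7) after.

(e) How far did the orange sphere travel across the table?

2.7

From (5.3, 4.1) to (2.8, 5.2), the orange sphere covered √(2.5² + 1.1²) ≈ 2.7 units.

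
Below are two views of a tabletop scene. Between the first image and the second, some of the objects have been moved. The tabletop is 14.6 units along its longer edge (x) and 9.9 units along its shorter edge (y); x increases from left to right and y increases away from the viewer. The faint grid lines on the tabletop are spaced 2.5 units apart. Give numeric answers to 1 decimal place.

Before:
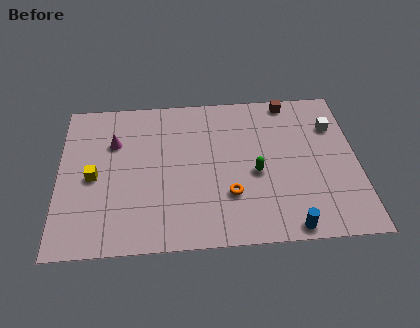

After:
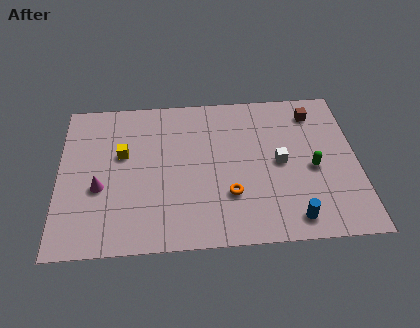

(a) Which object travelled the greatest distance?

the white cube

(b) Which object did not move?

the orange torus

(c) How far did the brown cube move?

1.5

The brown cube moved from about (11.4, 9.0) to (12.6, 8.1), a distance of √(1.2² + 0.9²) ≈ 1.5.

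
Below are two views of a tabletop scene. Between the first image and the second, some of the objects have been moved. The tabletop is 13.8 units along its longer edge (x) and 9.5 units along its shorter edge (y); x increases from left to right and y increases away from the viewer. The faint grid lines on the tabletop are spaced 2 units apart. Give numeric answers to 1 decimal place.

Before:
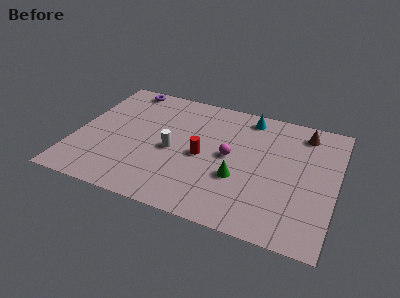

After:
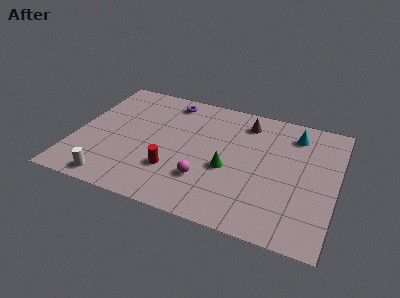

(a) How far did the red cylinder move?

2.1

The red cylinder was near (6.8, 4.4) before and (5.4, 2.8) after, so it travelled √(1.4² + 1.6²) ≈ 2.1 units.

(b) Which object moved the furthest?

the white cylinder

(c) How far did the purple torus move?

2.5

The purple torus was near (2.1, 8.6) before and (4.6, 8.2) after, so it travelled √(2.5² + 0.4²) ≈ 2.5 units.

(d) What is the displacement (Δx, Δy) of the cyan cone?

(2.5, -0.6)

The cyan cone was at about (8.9, 8.3) and moved to about (11.4, 7.7).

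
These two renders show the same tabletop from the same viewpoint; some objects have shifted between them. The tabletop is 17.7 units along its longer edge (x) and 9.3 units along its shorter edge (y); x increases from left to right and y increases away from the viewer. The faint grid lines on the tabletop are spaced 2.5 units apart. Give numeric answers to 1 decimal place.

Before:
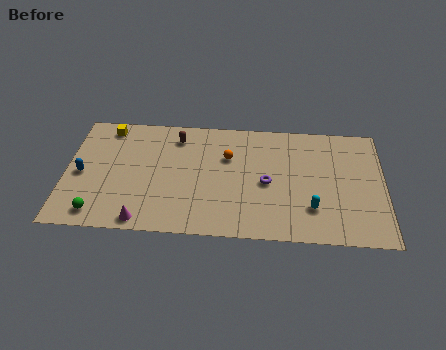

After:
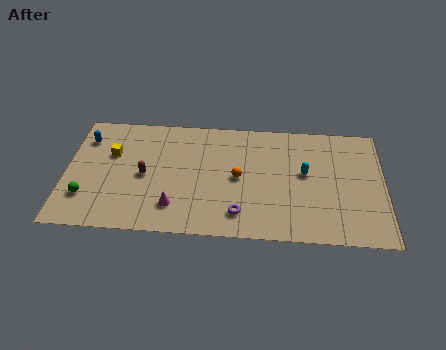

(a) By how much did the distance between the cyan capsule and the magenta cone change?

-1.6

They were about 9.4 units apart before and 7.8 after — 1.6 units closer together.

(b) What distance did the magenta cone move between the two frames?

2.1

From (4.4, 0.9) to (6.1, 2.1), the magenta cone covered √(1.7² + 1.2²) ≈ 2.1 units.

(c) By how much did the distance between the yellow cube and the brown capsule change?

-1.4

They were about 3.9 units apart before and 2.5 after — 1.4 units closer together.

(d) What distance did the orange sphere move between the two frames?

1.7

The orange sphere was near (9.0, 6.2) before and (9.6, 4.6) after, so it travelled √(0.6² + 1.6²) ≈ 1.7 units.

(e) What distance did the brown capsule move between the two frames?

3.6

From (6.1, 7.6) to (4.4, 4.4), the brown capsule covered √(1.7² + 3.2²) ≈ 3.6 units.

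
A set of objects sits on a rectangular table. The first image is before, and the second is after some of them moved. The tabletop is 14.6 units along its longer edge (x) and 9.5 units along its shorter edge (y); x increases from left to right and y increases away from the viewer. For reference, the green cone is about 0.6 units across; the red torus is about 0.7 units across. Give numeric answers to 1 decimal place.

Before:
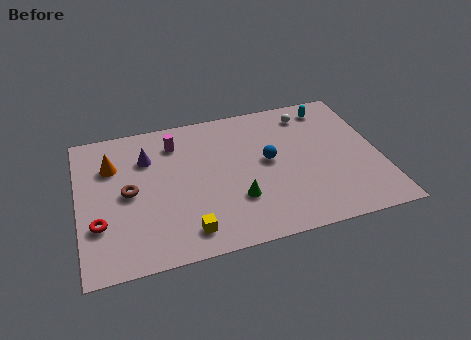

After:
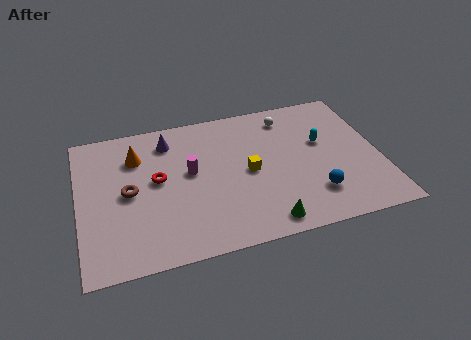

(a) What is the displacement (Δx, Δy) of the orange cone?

(1.2, 0.3)

The orange cone started near (1.7, 6.7) and ended near (2.9, 7.0).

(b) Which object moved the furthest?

the yellow cube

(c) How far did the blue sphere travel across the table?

3.4

The blue sphere was near (9.2, 5.1) before and (11.2, 2.3) after, so it travelled √(2.0² + 2.8²) ≈ 3.4 units.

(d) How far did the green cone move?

2.2

From (7.5, 2.9) to (8.7, 1.1), the green cone covered √(1.2² + 1.8²) ≈ 2.2 units.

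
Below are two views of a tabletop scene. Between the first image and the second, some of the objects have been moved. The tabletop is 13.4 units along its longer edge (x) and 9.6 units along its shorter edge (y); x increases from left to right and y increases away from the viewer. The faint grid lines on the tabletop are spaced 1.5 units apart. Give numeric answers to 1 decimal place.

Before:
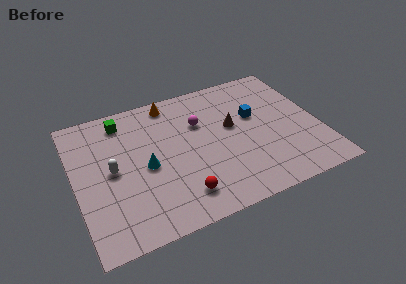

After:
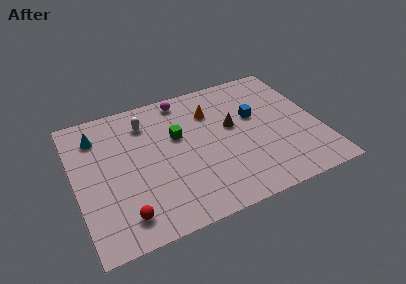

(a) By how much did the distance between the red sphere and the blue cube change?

+2.7

They were about 6.1 units apart before and 8.8 after — 2.7 units further apart.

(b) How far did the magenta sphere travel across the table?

2.2

The magenta sphere moved from about (7.0, 6.4) to (6.3, 8.5), a distance of √(0.7² + 2.1²) ≈ 2.2.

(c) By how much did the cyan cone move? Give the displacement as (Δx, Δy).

(-2.4, 3.1)

The cyan cone was at about (3.8, 4.4) and moved to about (1.4, 7.5).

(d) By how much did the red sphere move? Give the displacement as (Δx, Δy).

(-3.1, -0.2)

The red sphere started near (5.4, 1.8) and ended near (2.3, 1.6).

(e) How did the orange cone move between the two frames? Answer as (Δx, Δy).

(2.1, -1.5)

The orange cone was at about (5.6, 8.5) and moved to about (7.7, 7.0).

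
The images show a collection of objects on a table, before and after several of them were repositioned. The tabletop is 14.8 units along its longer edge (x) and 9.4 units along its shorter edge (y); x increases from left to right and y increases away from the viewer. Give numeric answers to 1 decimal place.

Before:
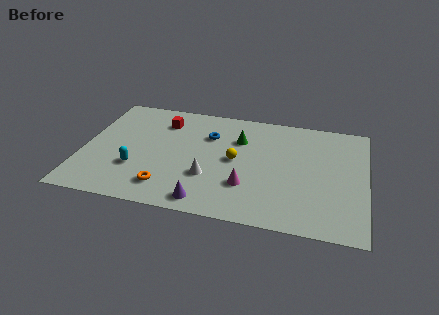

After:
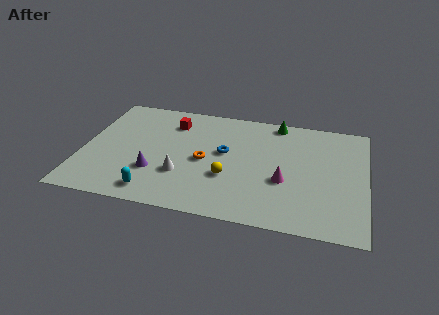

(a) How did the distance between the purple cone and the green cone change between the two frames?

+2.6

The distance was about 5.7 in the first image and 8.3 in the second, so they moved 2.6 units further apart.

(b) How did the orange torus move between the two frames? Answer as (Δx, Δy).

(1.8, 2.6)

The orange torus started near (4.6, 1.8) and ended near (6.4, 4.4).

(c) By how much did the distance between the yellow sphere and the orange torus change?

-2.8

They were about 4.5 units apart before and 1.7 after — 2.8 units closer together.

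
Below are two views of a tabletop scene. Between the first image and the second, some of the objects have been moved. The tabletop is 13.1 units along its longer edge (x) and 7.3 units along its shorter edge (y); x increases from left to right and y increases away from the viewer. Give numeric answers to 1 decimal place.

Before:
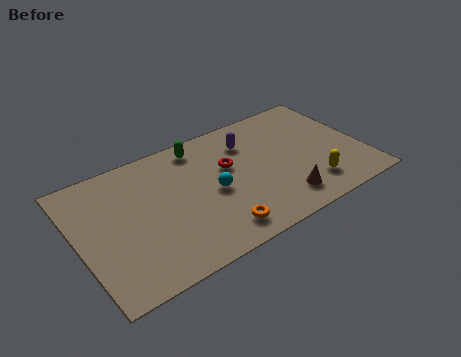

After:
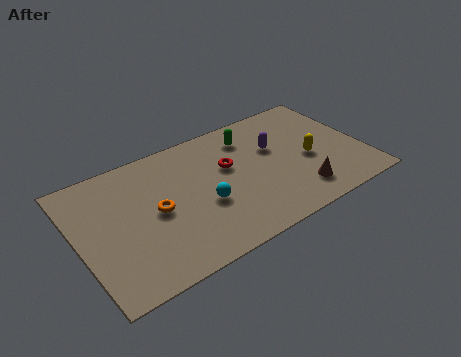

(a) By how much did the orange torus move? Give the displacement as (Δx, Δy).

(-2.4, 2.4)

From the two frames, the orange torus sits at roughly (5.9, 1.2) before and (3.5, 3.6) after.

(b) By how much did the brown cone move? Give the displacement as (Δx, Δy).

(0.8, 0.1)

The brown cone started near (9.0, 1.4) and ended near (9.8, 1.5).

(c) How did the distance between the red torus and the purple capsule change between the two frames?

+0.7

They were about 1.5 units apart before and 2.2 after — 0.7 units further apart.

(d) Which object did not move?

the red torus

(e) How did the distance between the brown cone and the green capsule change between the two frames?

-1.2

Before: roughly 5.8 units apart; after: 4.6. That's 1.2 units closer together.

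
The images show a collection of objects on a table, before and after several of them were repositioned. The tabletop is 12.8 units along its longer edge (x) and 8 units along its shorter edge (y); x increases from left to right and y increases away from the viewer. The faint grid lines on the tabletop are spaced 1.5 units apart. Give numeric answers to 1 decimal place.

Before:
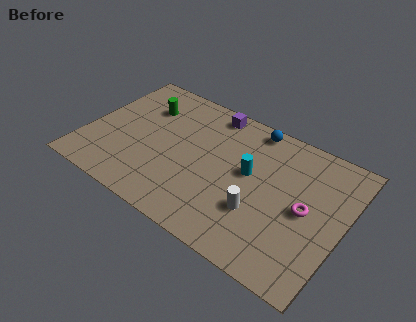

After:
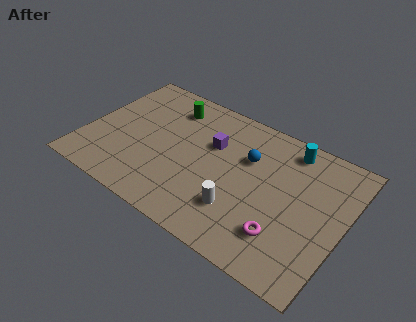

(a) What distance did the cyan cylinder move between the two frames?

2.9

From (8.1, 4.5) to (9.7, 6.9), the cyan cylinder covered √(1.6² + 2.4²) ≈ 2.9 units.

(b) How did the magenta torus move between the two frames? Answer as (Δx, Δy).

(-0.8, -1.9)

The magenta torus was at about (11.0, 3.9) and moved to about (10.2, 2.0).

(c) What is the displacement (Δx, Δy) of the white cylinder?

(-0.9, -0.4)

The white cylinder started near (8.9, 2.6) and ended near (8.0, 2.2).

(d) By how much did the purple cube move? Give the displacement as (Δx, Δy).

(0.4, -1.9)

From the two frames, the purple cube sits at roughly (5.7, 7.1) before and (6.1, 5.2) after.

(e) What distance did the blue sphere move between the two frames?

1.9

The blue sphere was near (7.8, 7.2) before and (7.9, 5.3) after, so it travelled √(0.1² + 1.9²) ≈ 1.9 units.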